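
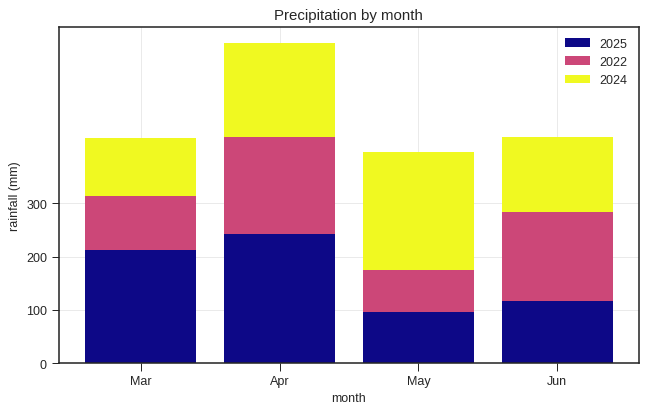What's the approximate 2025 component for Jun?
≈ 100

2025 top ≈ 100, bottom ≈ 0; segment ≈ 100.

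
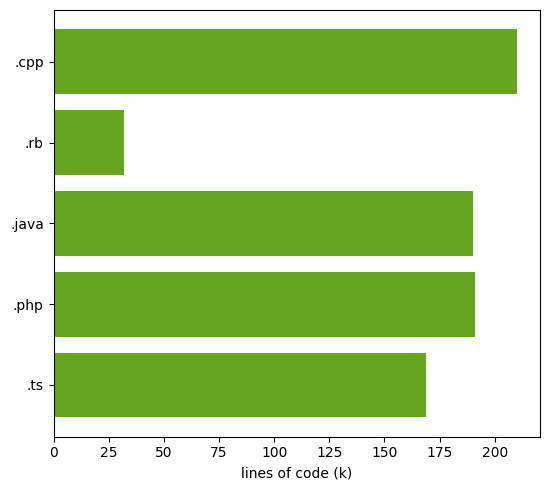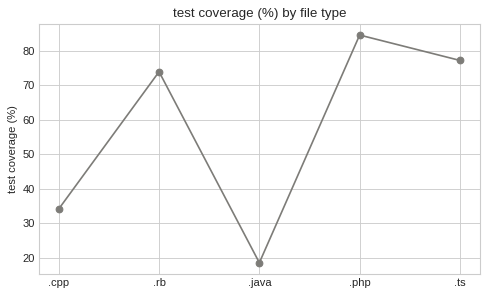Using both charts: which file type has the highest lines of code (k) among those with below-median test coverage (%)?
.cpp

Chart 2 median test coverage (%) ≈ 70; below-median file types: .cpp, .java. Among those, .cpp has the highest lines of code (k) (≈ 200).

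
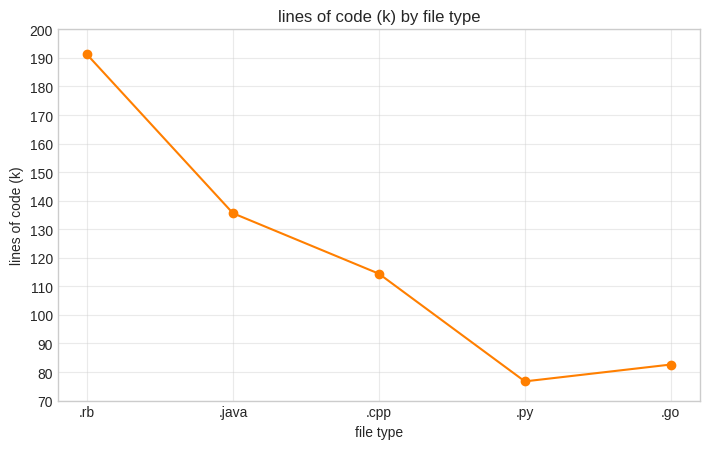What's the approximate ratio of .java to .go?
≈ 1.75×

.java ≈ 140, .go ≈ 80; 140/80 ≈ 1.75.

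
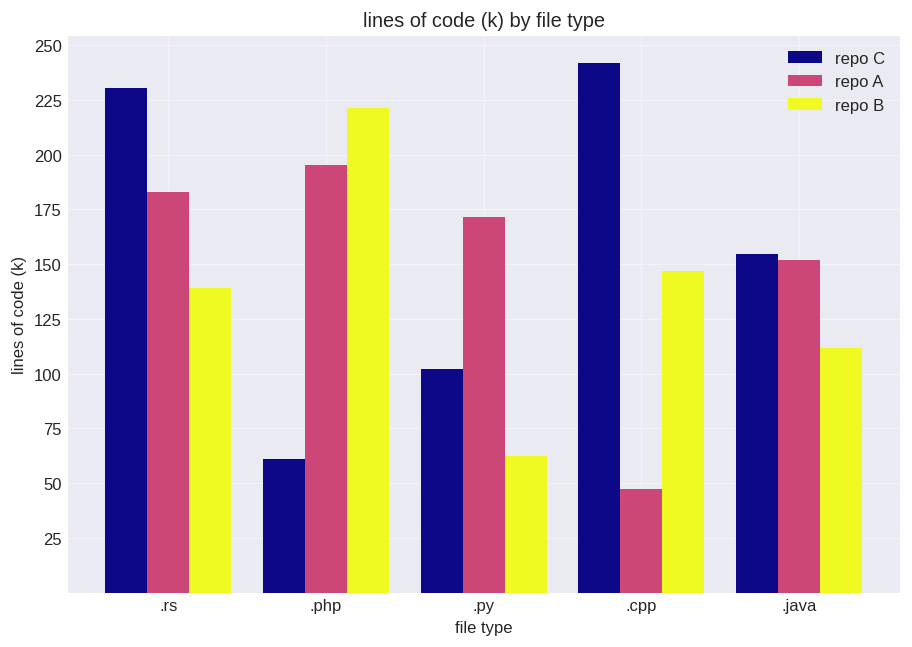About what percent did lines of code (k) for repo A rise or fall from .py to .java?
≈ -14.3%

.py ≈ 175, .java ≈ 150; (150 − 175) / 175 ≈ -14.3%.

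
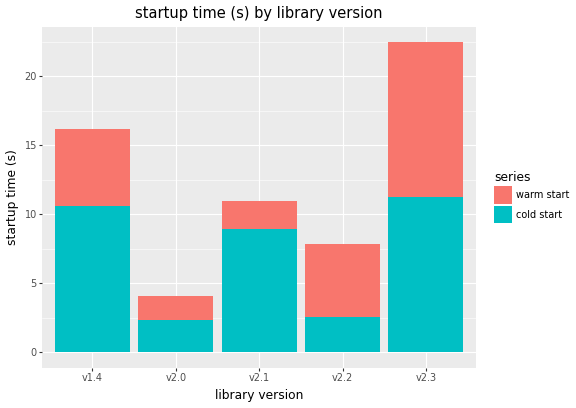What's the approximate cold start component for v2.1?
cold start top ≈ 8, bottom ≈ 0; segment ≈ 8.

≈ 8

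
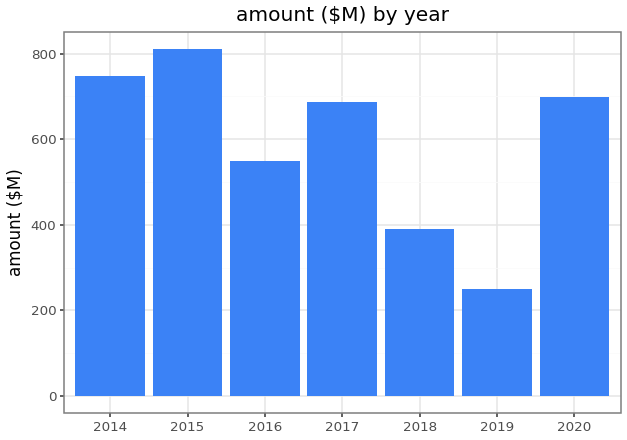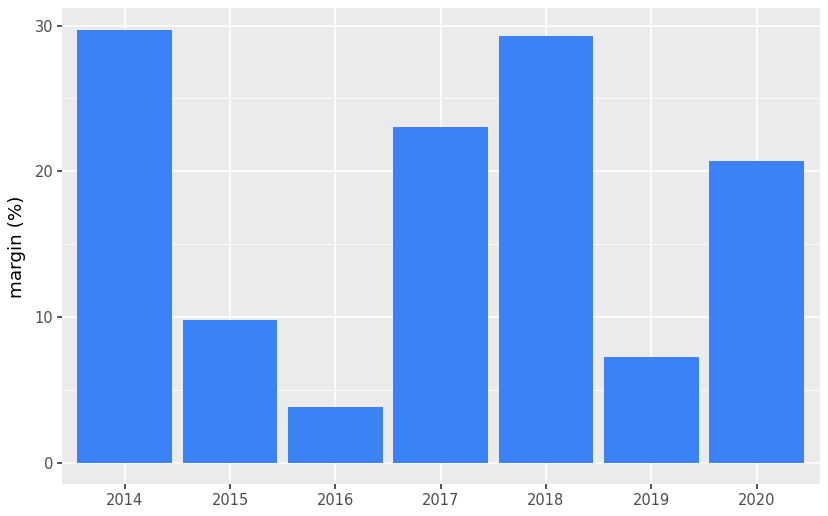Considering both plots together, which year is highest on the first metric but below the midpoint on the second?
Chart 2 median margin (%) ≈ 20; below-median years: 2015, 2016, 2019. Among those, 2015 has the highest amount ($M) (≈ 800).

2015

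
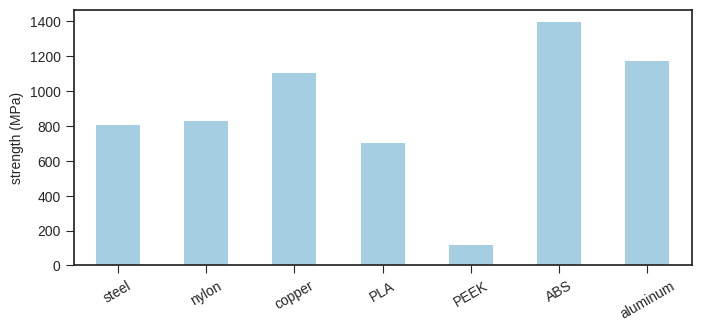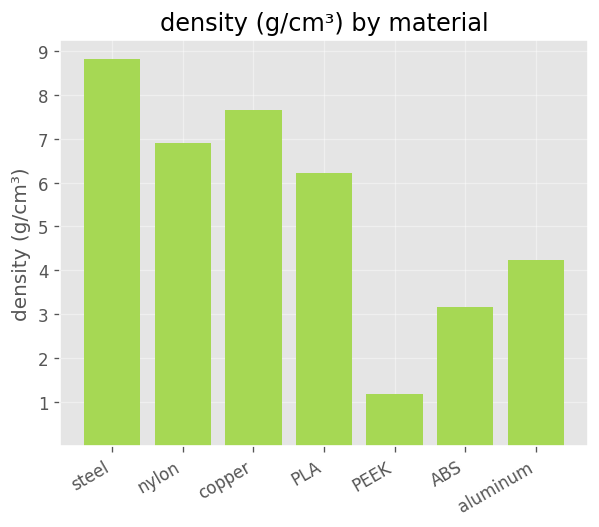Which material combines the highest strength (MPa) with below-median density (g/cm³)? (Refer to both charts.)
Chart 2 median density (g/cm³) ≈ 6; below-median materials: PEEK, ABS, aluminum. Among those, ABS has the highest strength (MPa) (≈ 1400).

ABS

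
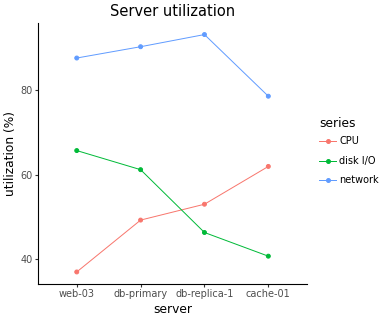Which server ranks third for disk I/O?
db-replica-1

Top 4 for disk I/O: web-03 ≈ 65, db-primary ≈ 60, db-replica-1 ≈ 45, cache-01 ≈ 40.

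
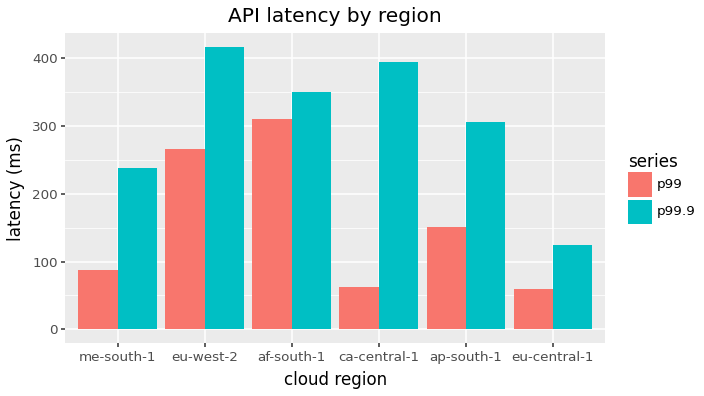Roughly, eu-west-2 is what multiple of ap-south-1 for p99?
eu-west-2 ≈ 250, ap-south-1 ≈ 150; 250/150 ≈ 1.67.

≈ 1.67×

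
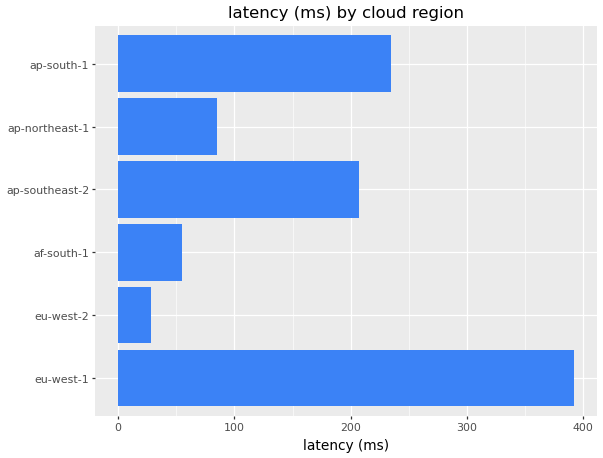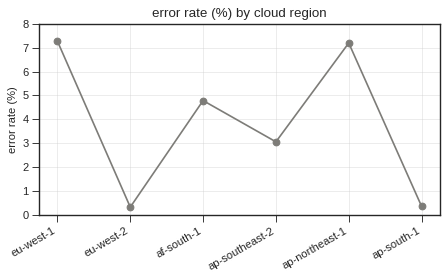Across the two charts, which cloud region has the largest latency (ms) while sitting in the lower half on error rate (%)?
ap-south-1

Chart 2 median error rate (%) ≈ 4; below-median cloud regions: eu-west-2, ap-southeast-2, ap-south-1. Among those, ap-south-1 has the highest latency (ms) (≈ 250).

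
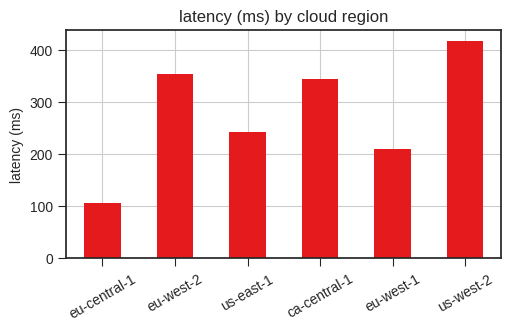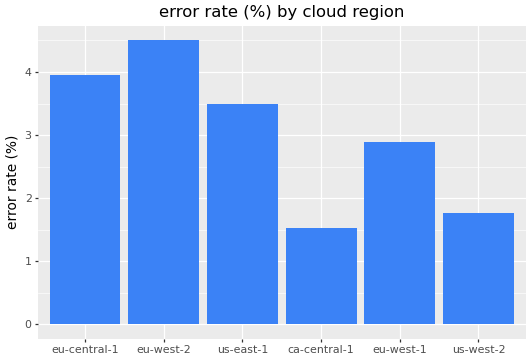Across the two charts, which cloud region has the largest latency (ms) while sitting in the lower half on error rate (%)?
Chart 2 median error rate (%) ≈ 3; below-median cloud regions: ca-central-1, eu-west-1, us-west-2. Among those, us-west-2 has the highest latency (ms) (≈ 400).

us-west-2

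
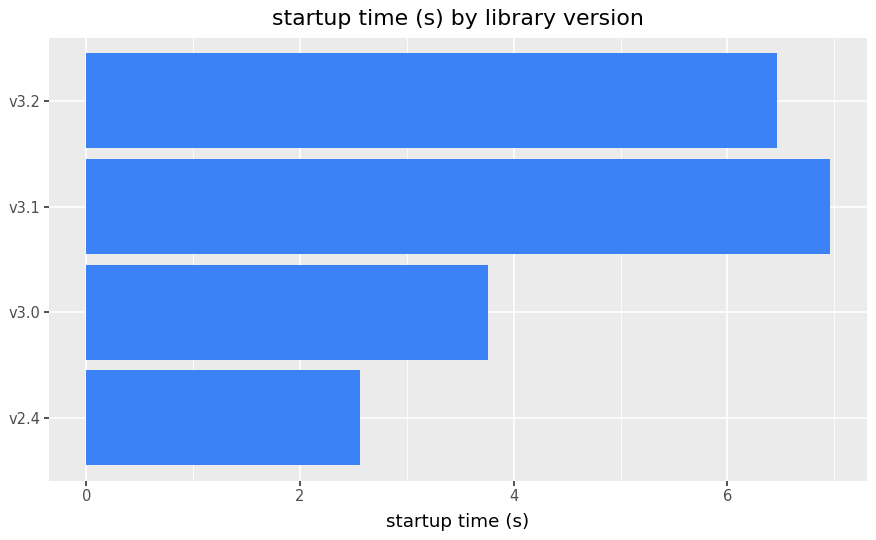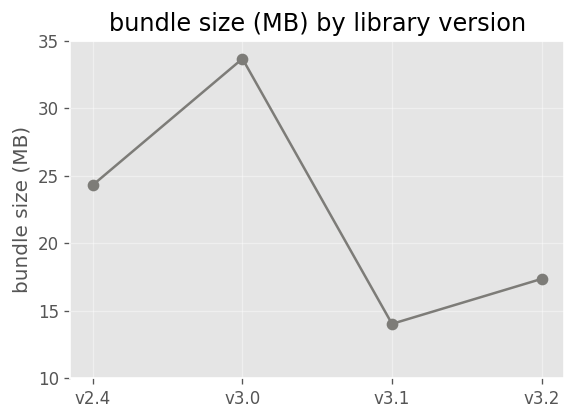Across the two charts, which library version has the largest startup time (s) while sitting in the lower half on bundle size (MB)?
Chart 2 median bundle size (MB) ≈ 20; below-median library versions: v3.1, v3.2. Among those, v3.1 has the highest startup time (s) (≈ 7).

v3.1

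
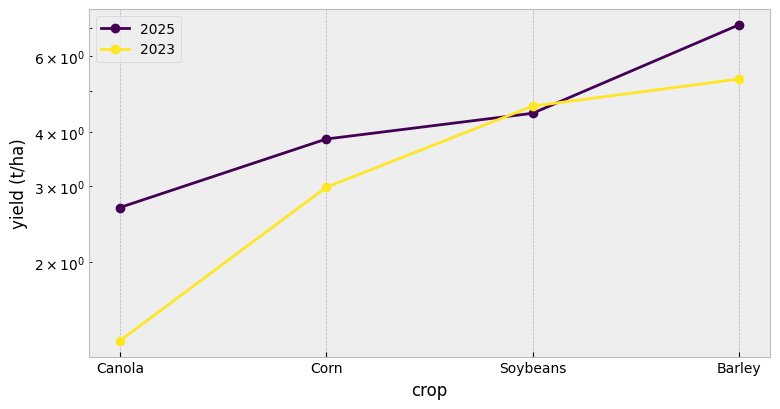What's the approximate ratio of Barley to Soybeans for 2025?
Barley ≈ 7.0, Soybeans ≈ 4.5; 7.0/4.5 ≈ 1.56.

≈ 1.56×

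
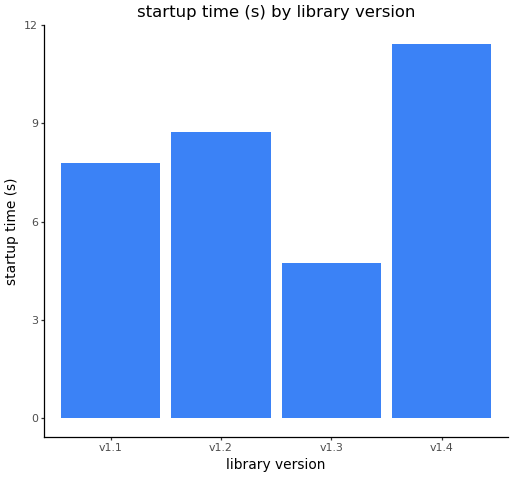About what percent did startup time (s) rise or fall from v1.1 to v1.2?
v1.1 ≈ 8, v1.2 ≈ 9; (9 − 8) / 8 ≈ +12.5%.

≈ +12.5%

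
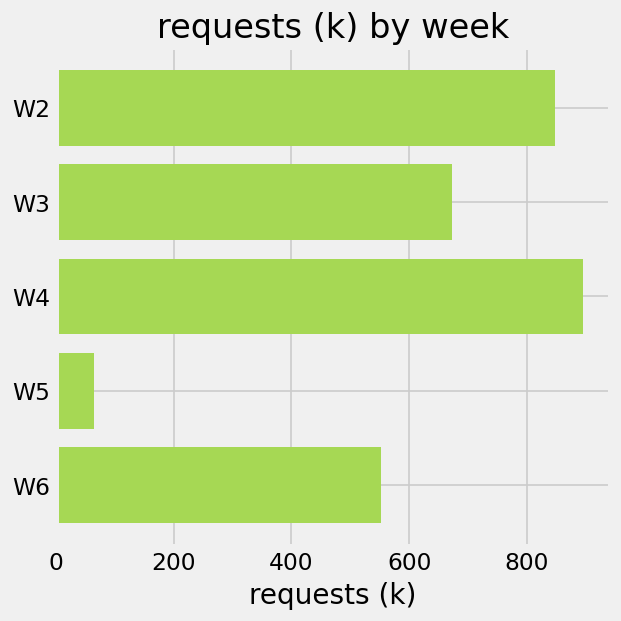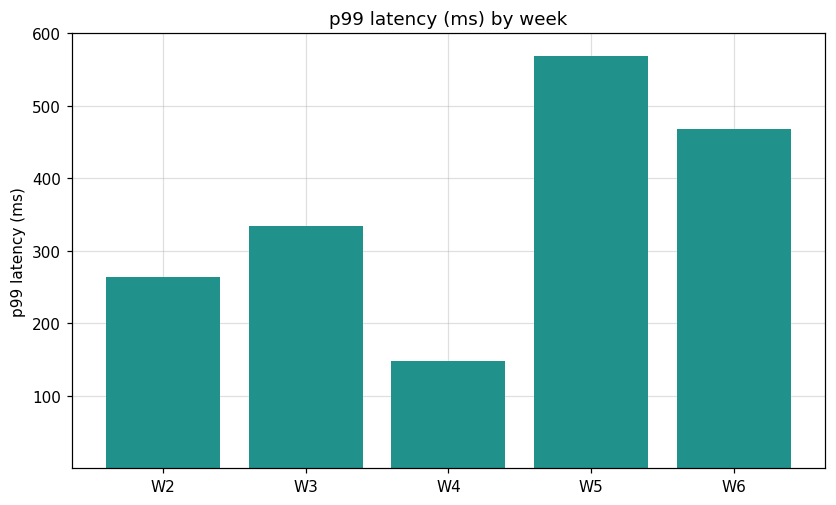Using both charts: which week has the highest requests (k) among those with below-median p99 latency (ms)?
W4

Chart 2 median p99 latency (ms) ≈ 300; below-median weeks: W2, W4. Among those, W4 has the highest requests (k) (≈ 900).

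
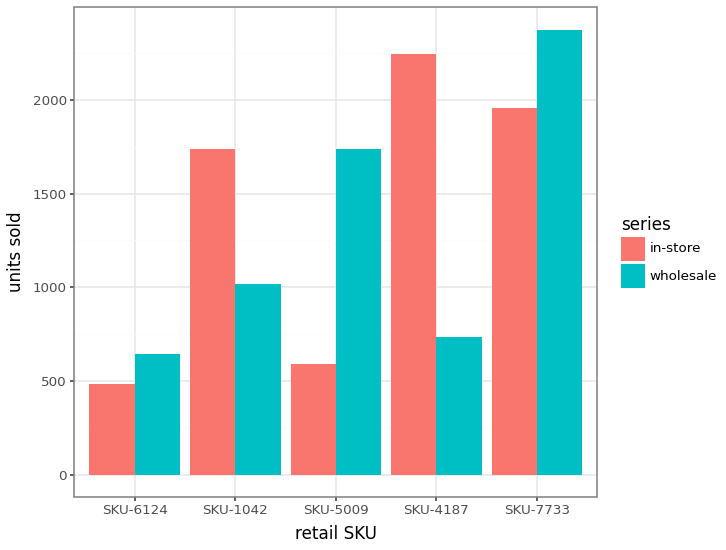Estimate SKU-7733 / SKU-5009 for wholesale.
SKU-7733 ≈ 2400, SKU-5009 ≈ 1800; 2400/1800 ≈ 1.33.

≈ 1.33×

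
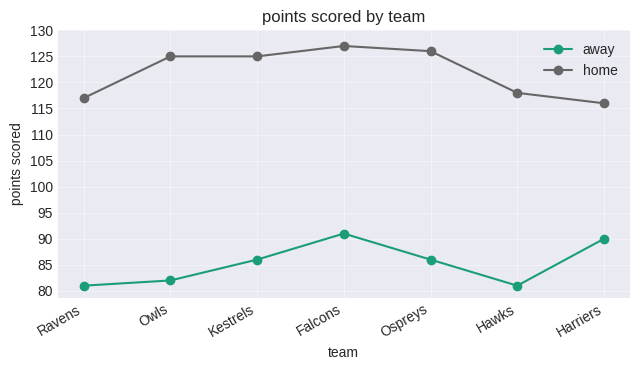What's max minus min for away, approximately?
≈ 10

Max Falcons ≈ 90, min Ravens ≈ 80; range ≈ 10.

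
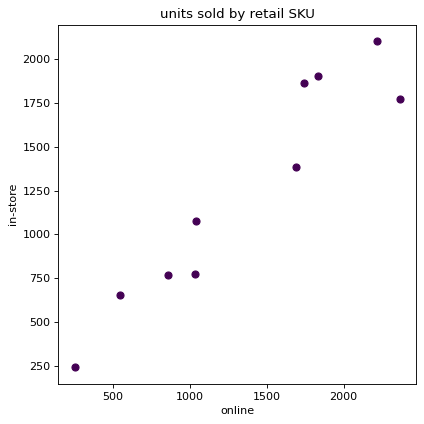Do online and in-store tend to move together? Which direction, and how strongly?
positive, strong

Points are positively correlated; strong (|r| ≈ 0.9).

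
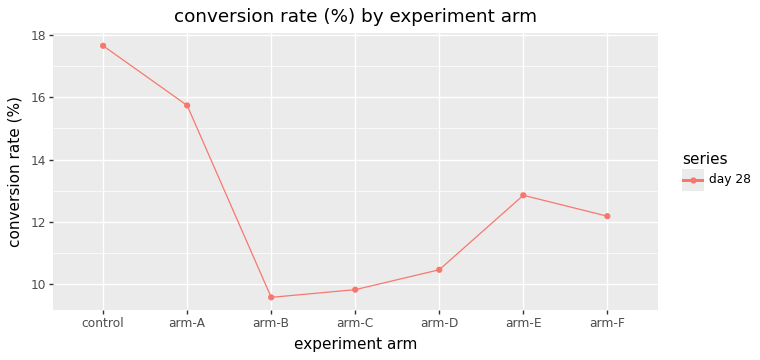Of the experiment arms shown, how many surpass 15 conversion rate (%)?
2

Above 15: control, arm-A.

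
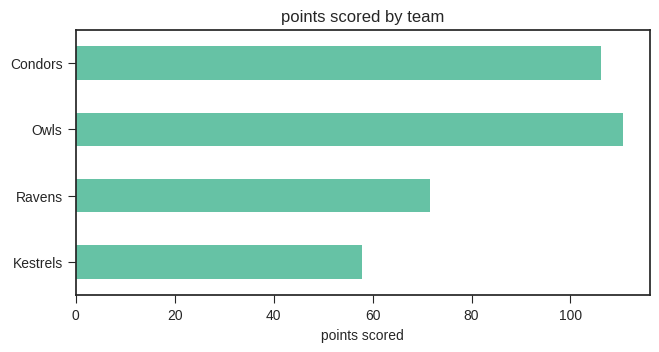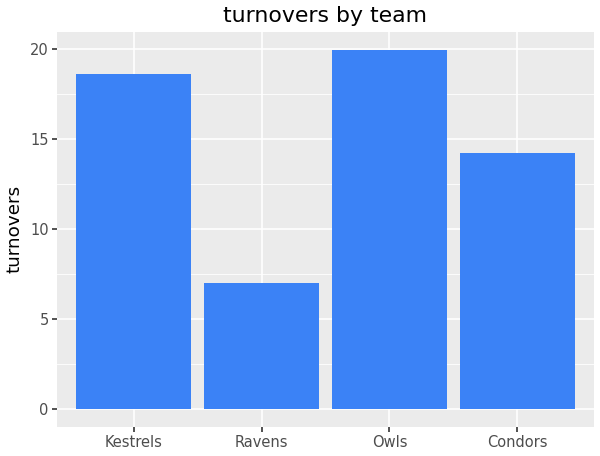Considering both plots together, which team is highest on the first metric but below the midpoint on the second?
Chart 2 median turnovers ≈ 16; below-median teams: Ravens, Condors. Among those, Condors has the highest points scored (≈ 100).

Condors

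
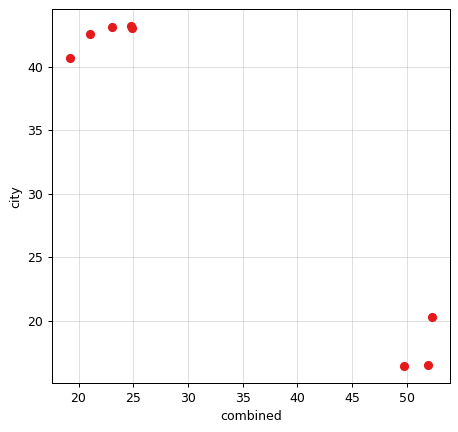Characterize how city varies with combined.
negative, strong

Points are negatively correlated; strong (|r| ≈ 1.0).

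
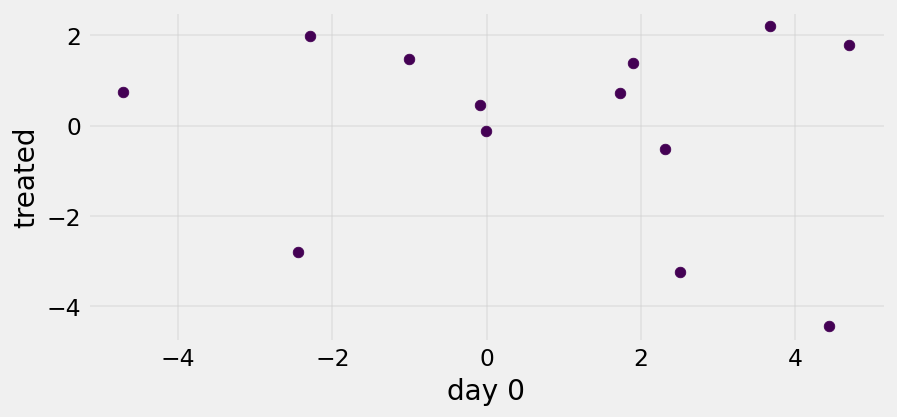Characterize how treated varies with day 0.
Points are roughly uncorrelated; weak (|r| ≈ 0.2).

no clear correlation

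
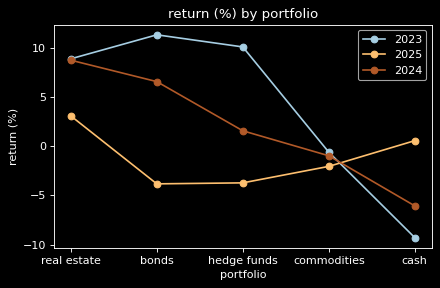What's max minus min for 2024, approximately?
Max real estate ≈ 8, min cash ≈ -6; range ≈ 14.

≈ 14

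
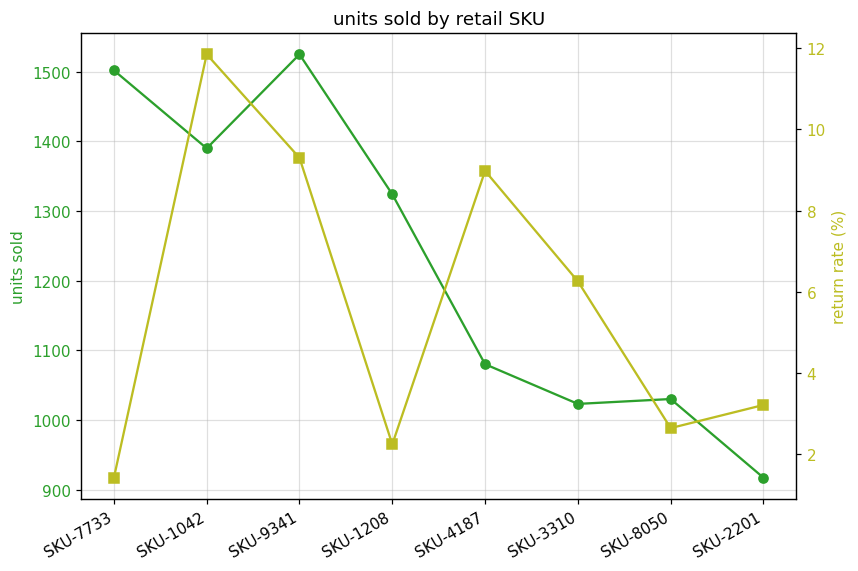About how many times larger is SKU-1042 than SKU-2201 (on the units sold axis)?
≈ 1.56×

SKU-1042 ≈ 1400, SKU-2201 ≈ 900; 1400/900 ≈ 1.56.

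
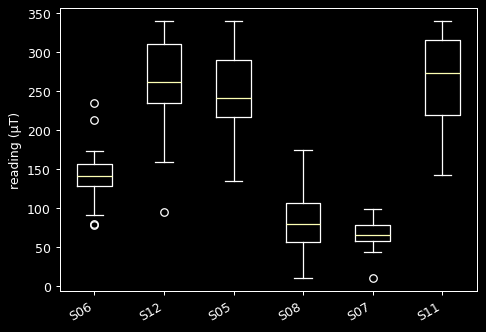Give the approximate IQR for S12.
Q3 ≈ 320, Q1 ≈ 240; IQR ≈ 80.

≈ 80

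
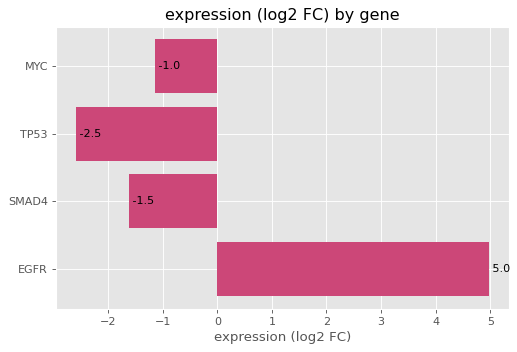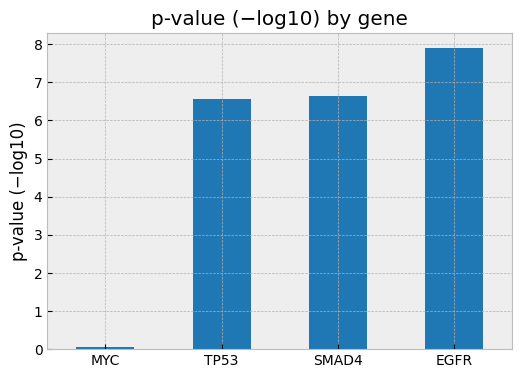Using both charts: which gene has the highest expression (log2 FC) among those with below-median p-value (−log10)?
Chart 2 median p-value (−log10) ≈ 7; below-median genes: MYC, TP53. Among those, MYC has the highest expression (log2 FC) (≈ -1).

MYC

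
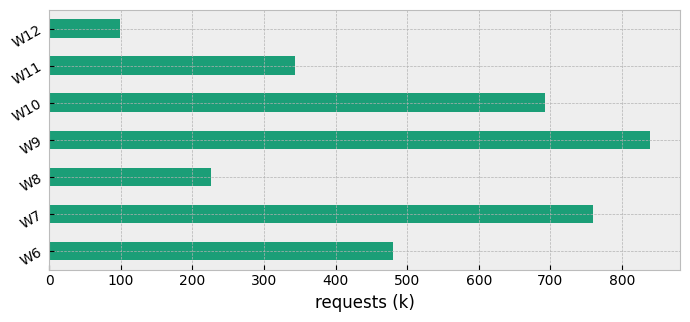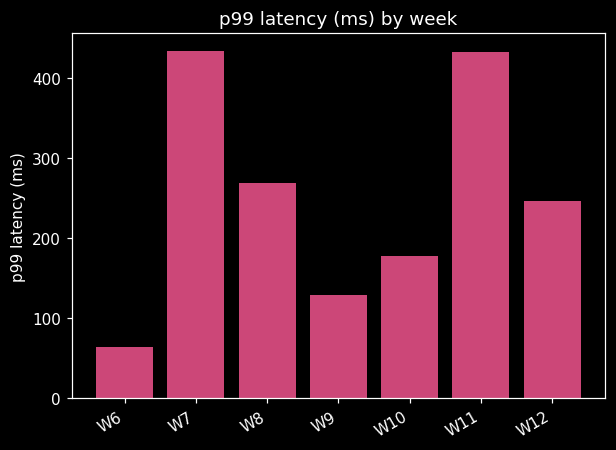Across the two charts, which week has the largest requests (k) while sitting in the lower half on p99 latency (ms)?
W9

Chart 2 median p99 latency (ms) ≈ 250; below-median weeks: W6, W9, W10. Among those, W9 has the highest requests (k) (≈ 800).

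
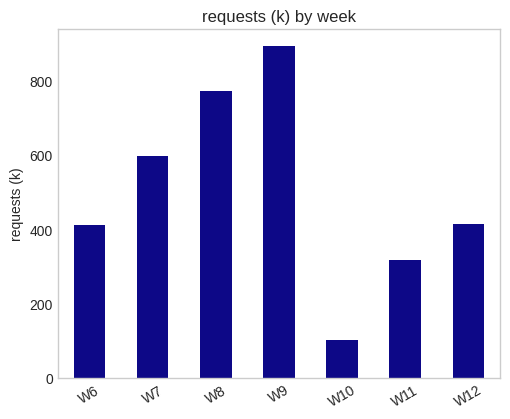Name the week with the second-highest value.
W8

Top 3: W9 ≈ 900, W8 ≈ 800, W7 ≈ 600.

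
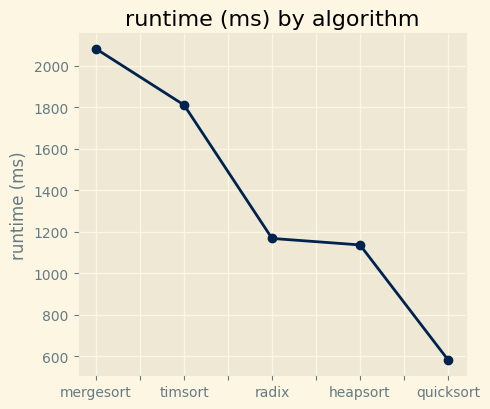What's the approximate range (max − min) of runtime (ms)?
Max mergesort ≈ 2000, min quicksort ≈ 600; range ≈ 1400.

≈ 1400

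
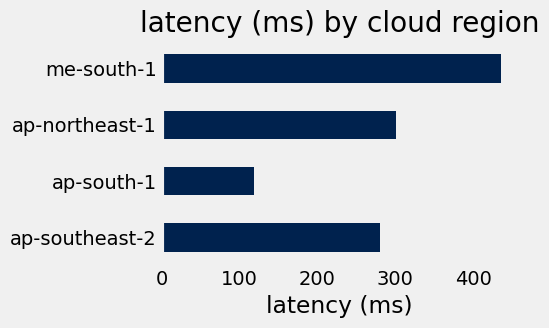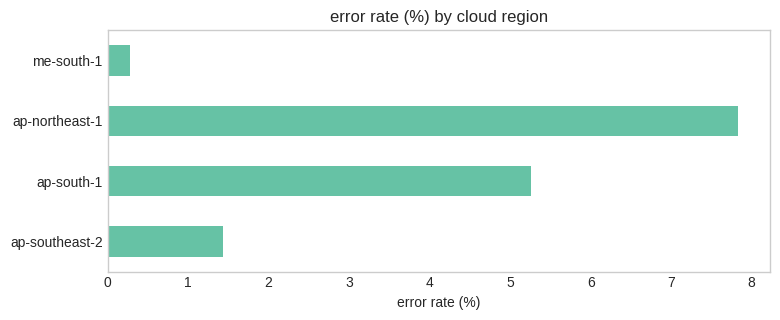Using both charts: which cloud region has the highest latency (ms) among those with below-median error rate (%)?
me-south-1

Chart 2 median error rate (%) ≈ 3; below-median cloud regions: ap-southeast-2, me-south-1. Among those, me-south-1 has the highest latency (ms) (≈ 450).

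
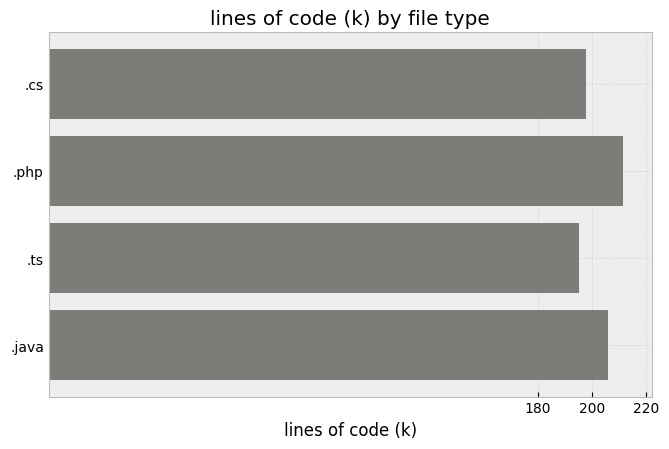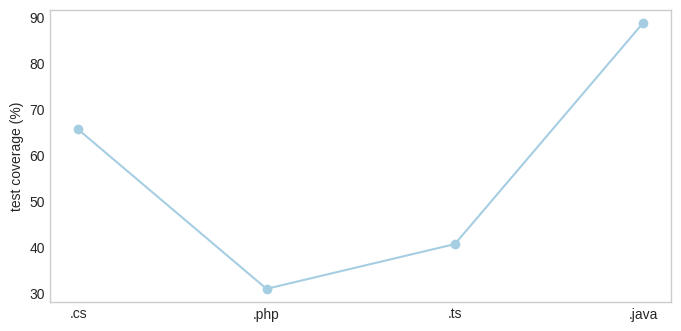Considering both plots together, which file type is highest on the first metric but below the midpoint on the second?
.php

Chart 2 median test coverage (%) ≈ 50; below-median file types: .php, .ts. Among those, .php has the highest lines of code (k) (≈ 220).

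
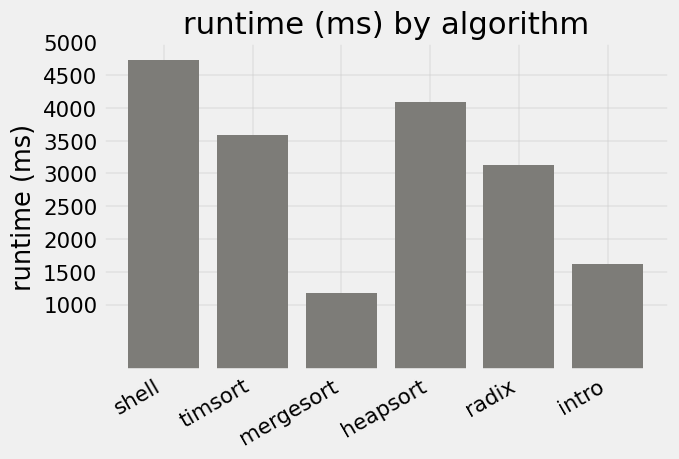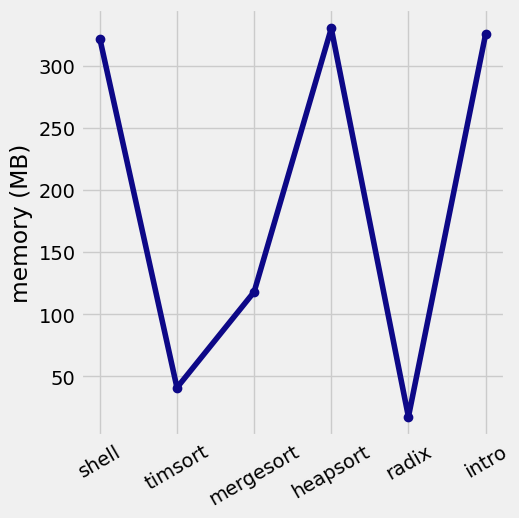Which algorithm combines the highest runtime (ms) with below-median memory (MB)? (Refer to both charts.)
timsort

Chart 2 median memory (MB) ≈ 200; below-median algorithms: timsort, mergesort, radix. Among those, timsort has the highest runtime (ms) (≈ 3500).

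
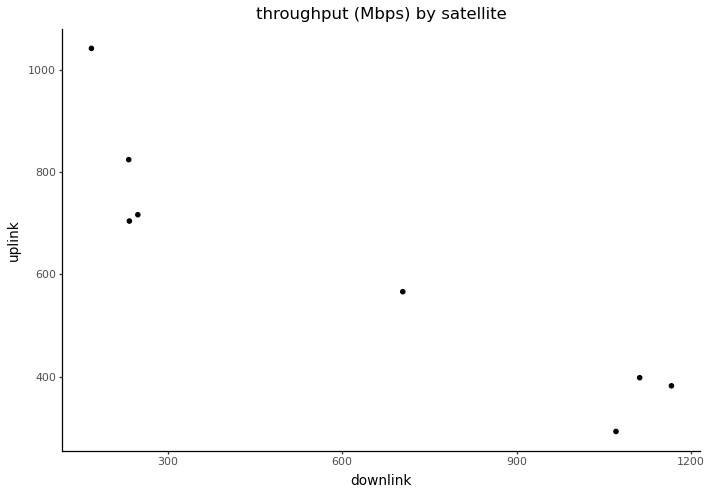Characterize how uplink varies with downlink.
negative, strong

Points are negatively correlated; strong (|r| ≈ 0.9).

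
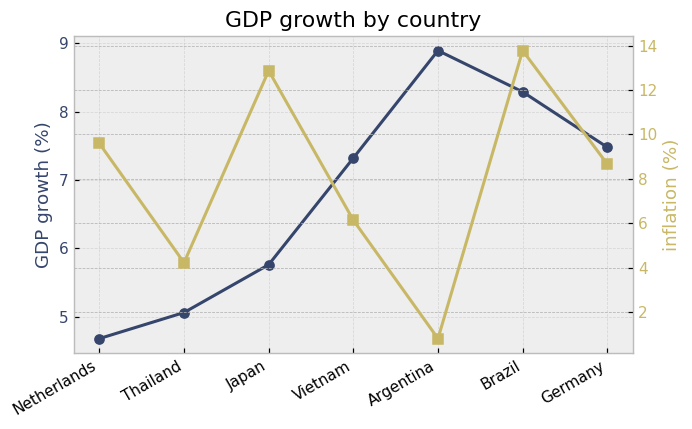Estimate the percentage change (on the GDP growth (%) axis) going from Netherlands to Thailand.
Netherlands ≈ 4.5, Thailand ≈ 5.0; (5.0 − 4.5) / 4.5 ≈ +11.1%.

≈ +11.1%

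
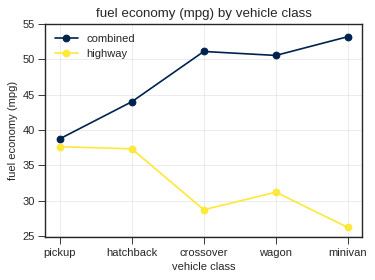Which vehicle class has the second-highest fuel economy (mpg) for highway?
hatchback

Top 3 for highway: pickup ≈ 40, hatchback ≈ 35, wagon ≈ 30.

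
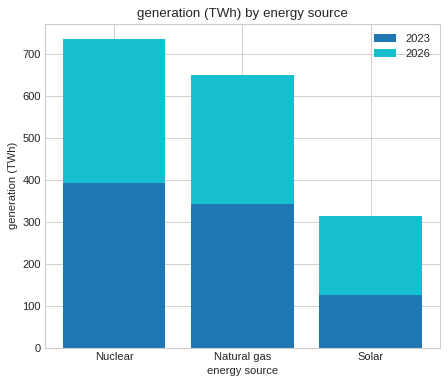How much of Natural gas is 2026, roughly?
≈ 300

2026 top ≈ 600, bottom ≈ 300; segment ≈ 300.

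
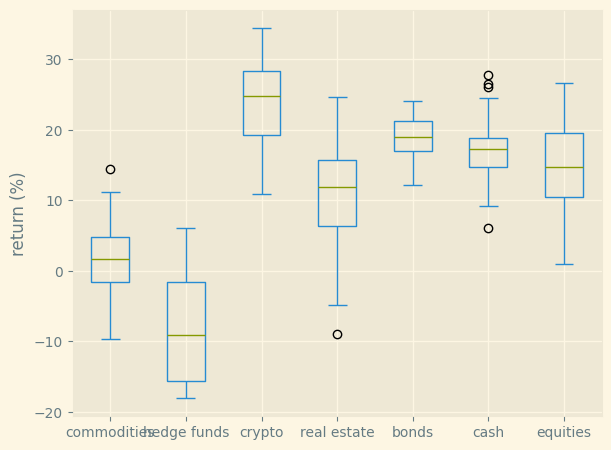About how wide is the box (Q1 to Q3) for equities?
≈ 10

Q3 ≈ 20, Q1 ≈ 10; IQR ≈ 10.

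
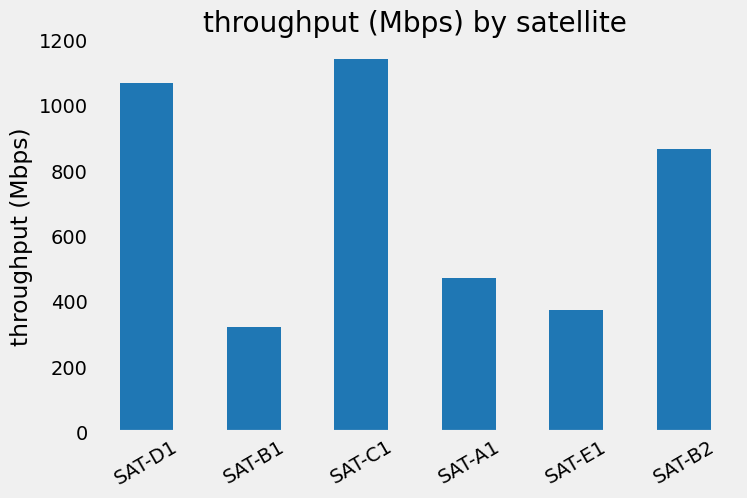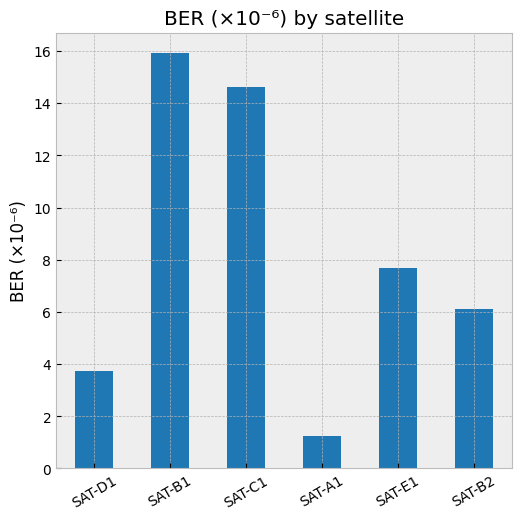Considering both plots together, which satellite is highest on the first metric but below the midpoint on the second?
Chart 2 median BER (×10⁻⁶) ≈ 6; below-median satellites: SAT-D1, SAT-A1, SAT-B2. Among those, SAT-D1 has the highest throughput (Mbps) (≈ 1000).

SAT-D1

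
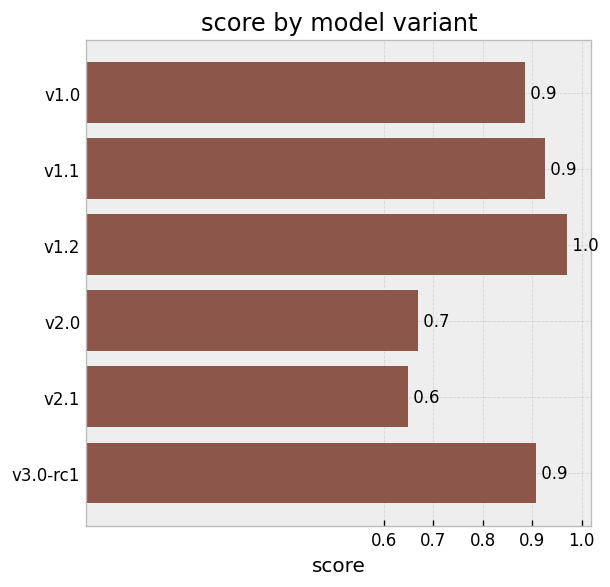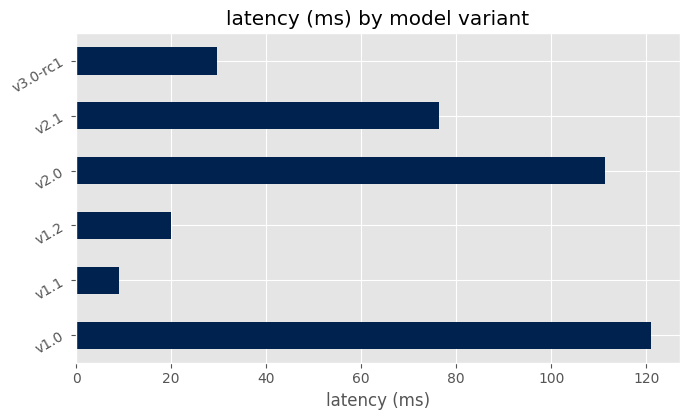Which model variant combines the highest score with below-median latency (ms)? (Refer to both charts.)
v1.2

Chart 2 median latency (ms) ≈ 60; below-median model variants: v1.1, v1.2, v3.0-rc1. Among those, v1.2 has the highest score (≈ 1).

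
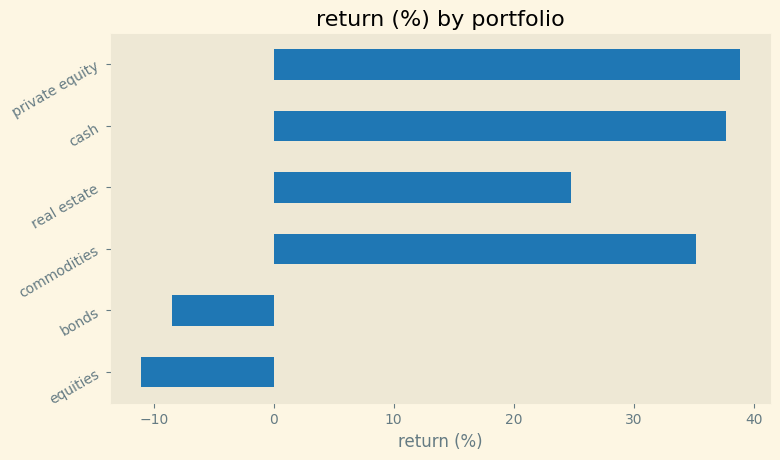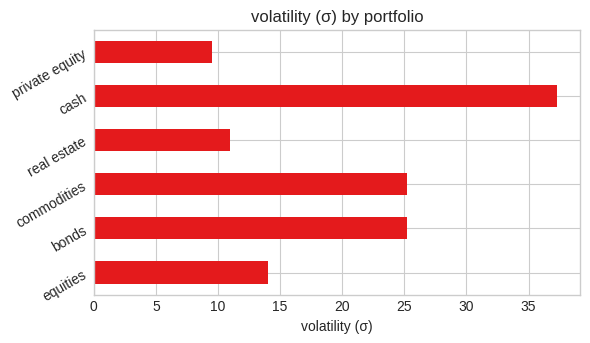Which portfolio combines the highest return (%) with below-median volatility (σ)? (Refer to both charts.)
private equity

Chart 2 median volatility (σ) ≈ 20; below-median portfolios: equities, real estate, private equity. Among those, private equity has the highest return (%) (≈ 40).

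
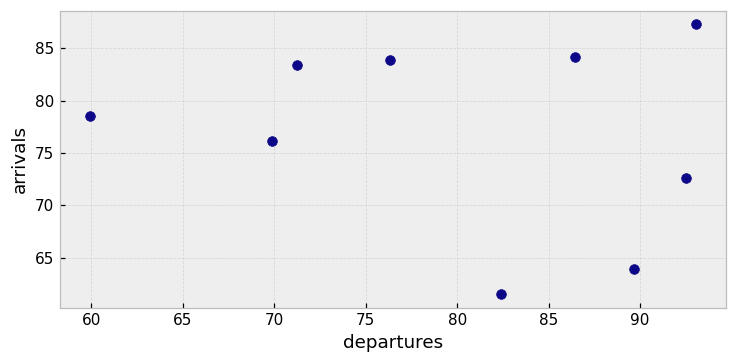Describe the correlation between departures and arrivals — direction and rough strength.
Points are roughly uncorrelated; weak (|r| ≈ 0.2).

no clear correlation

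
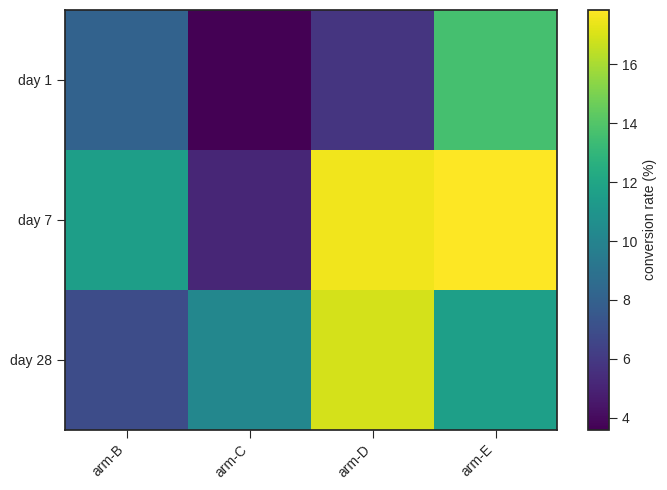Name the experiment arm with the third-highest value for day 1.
arm-D

Top 4 for day 1: arm-E ≈ 14, arm-B ≈ 8, arm-D ≈ 6, arm-C ≈ 4.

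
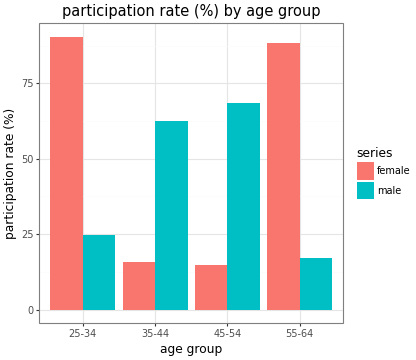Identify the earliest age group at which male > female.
35-44

25-34: male ≈ 20 vs female ≈ 90 (not yet); 35-44: male ≈ 60 vs female ≈ 20 (first crossover).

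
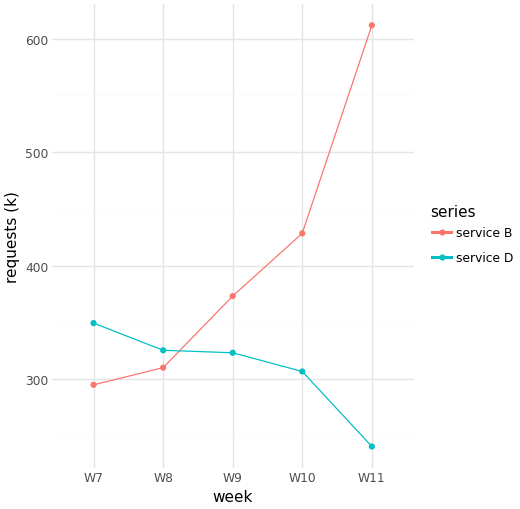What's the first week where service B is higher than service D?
W8: service B ≈ 300 vs service D ≈ 350 (not yet); W9: service B ≈ 350 vs service D ≈ 300 (first crossover).

W9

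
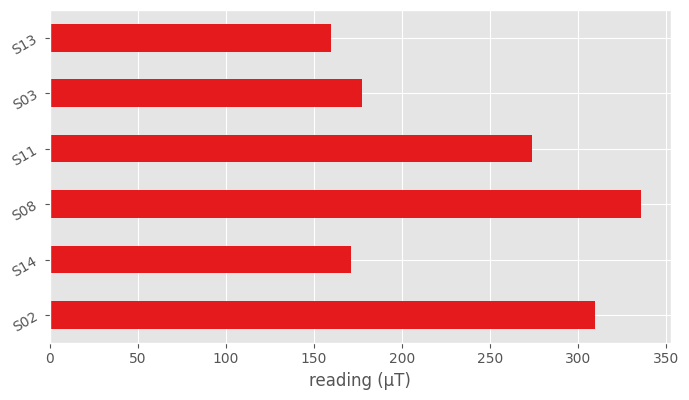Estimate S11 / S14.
≈ 1.67×

S11 ≈ 250, S14 ≈ 150; 250/150 ≈ 1.67.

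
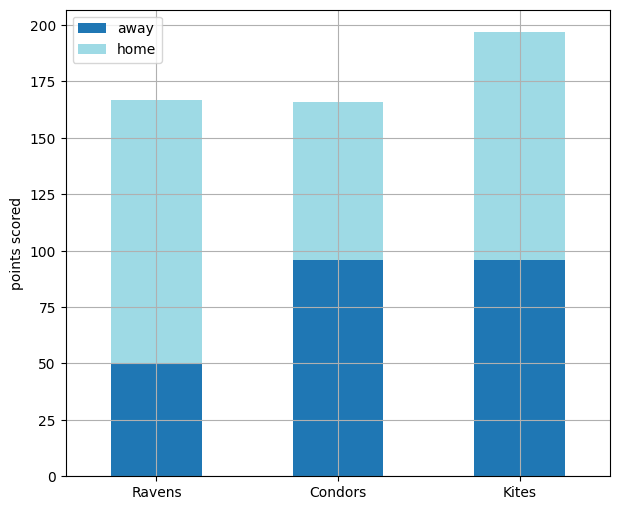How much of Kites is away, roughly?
away top ≈ 100, bottom ≈ 0; segment ≈ 100.

≈ 100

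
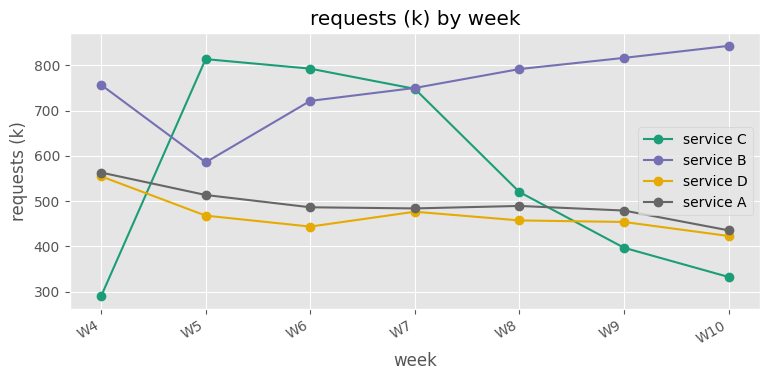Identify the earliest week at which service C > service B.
W5

W4: service C ≈ 300 vs service B ≈ 750 (not yet); W5: service C ≈ 800 vs service B ≈ 600 (first crossover).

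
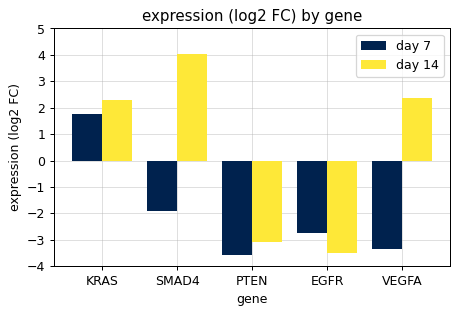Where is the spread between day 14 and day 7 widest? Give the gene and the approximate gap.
SMAD4: day 14 ≈ 4, day 7 ≈ -2 → gap ≈ 6. Next-largest (VEGFA) is only ≈ 5.

SMAD4, ≈ 6 log2 FC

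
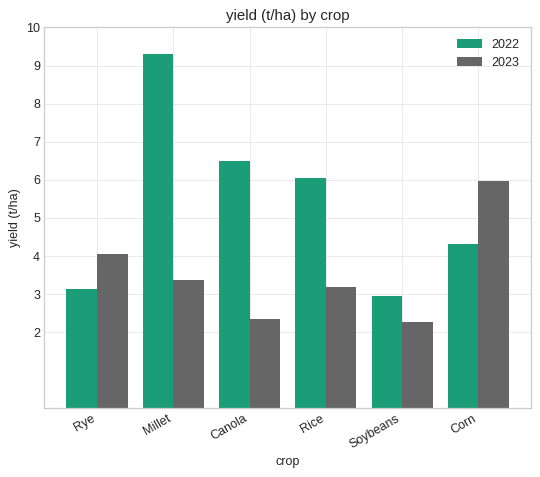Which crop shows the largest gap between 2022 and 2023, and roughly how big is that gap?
Millet: 2022 ≈ 9, 2023 ≈ 3 → gap ≈ 6. Next-largest (Canola) is only ≈ 4.

Millet, ≈ 6 t/ha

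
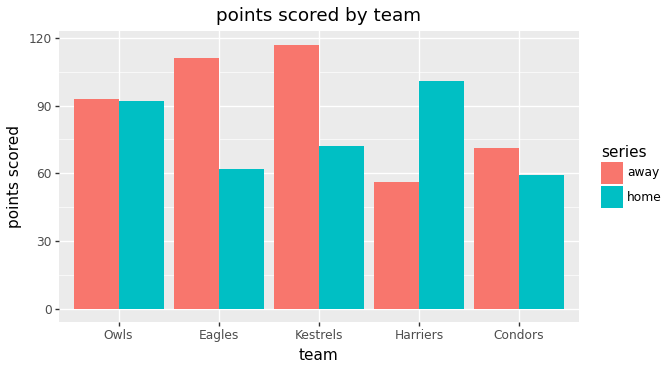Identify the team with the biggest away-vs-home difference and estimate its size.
Eagles: away ≈ 110, home ≈ 60 → gap ≈ 50. Next-largest (Harriers) is only ≈ 40.

Eagles, ≈ 50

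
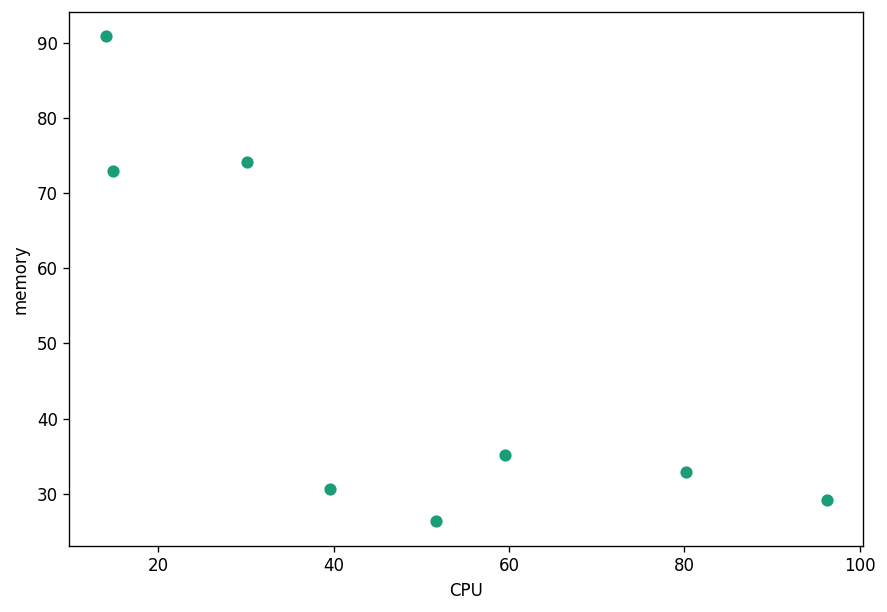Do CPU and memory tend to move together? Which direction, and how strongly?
negative, strong

Points are negatively correlated; strong (|r| ≈ 0.8).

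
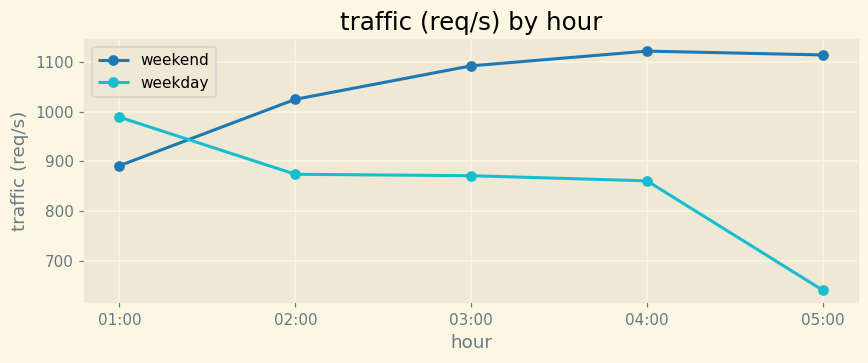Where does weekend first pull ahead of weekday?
02:00

01:00: weekend ≈ 900 vs weekday ≈ 1000 (not yet); 02:00: weekend ≈ 1000 vs weekday ≈ 850 (first crossover).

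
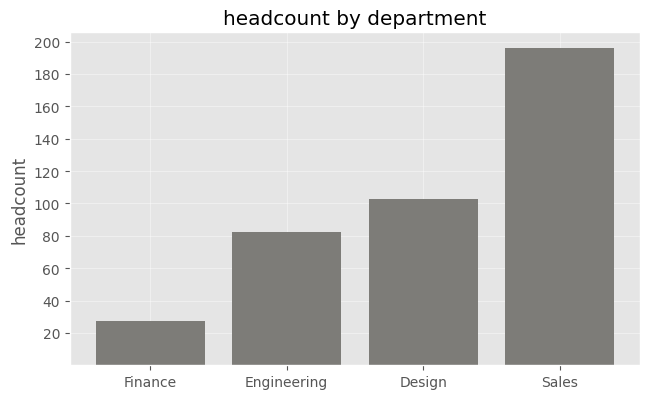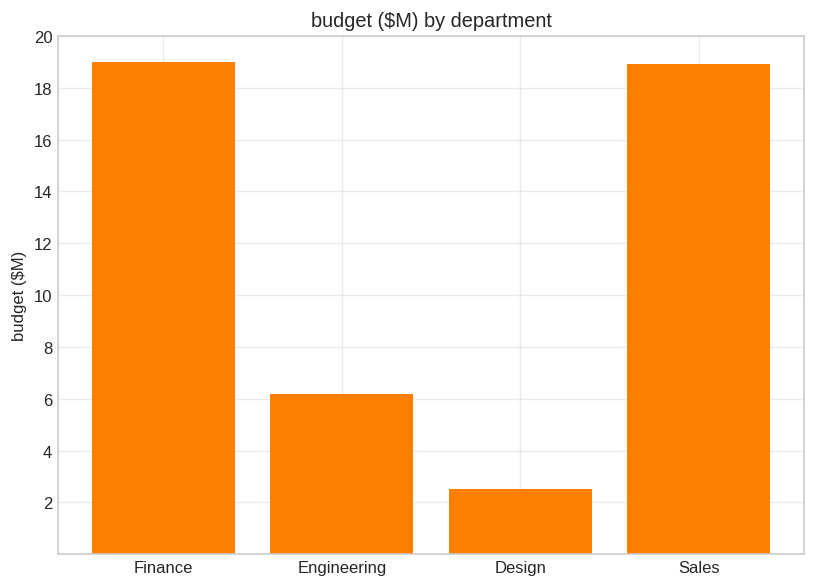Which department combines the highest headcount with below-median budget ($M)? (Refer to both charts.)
Design

Chart 2 median budget ($M) ≈ 12; below-median departments: Engineering, Design. Among those, Design has the highest headcount (≈ 100).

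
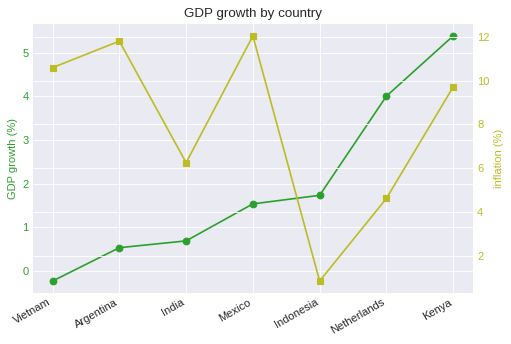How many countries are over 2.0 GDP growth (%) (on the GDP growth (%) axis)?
2

Above 2.0: Netherlands, Kenya.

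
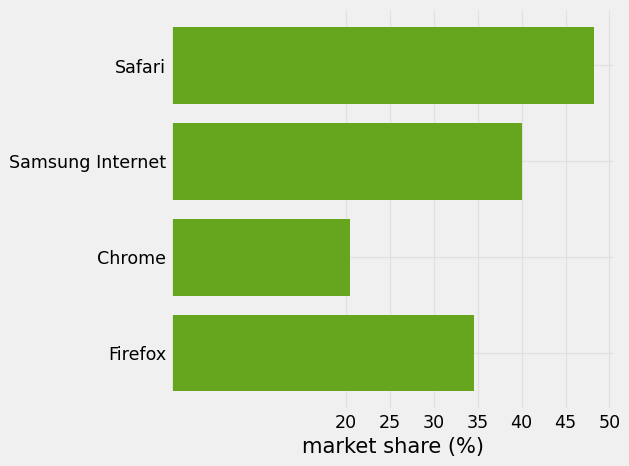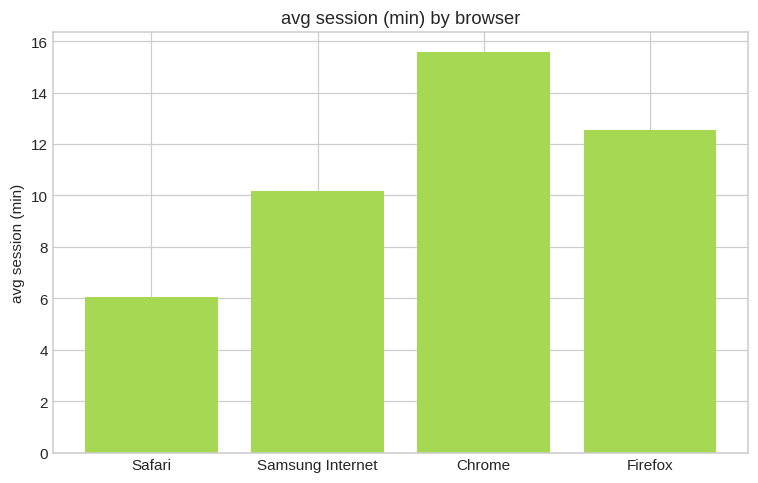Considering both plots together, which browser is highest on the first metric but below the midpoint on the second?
Chart 2 median avg session (min) ≈ 12; below-median browsers: Safari, Samsung Internet. Among those, Safari has the highest market share (%) (≈ 50).

Safari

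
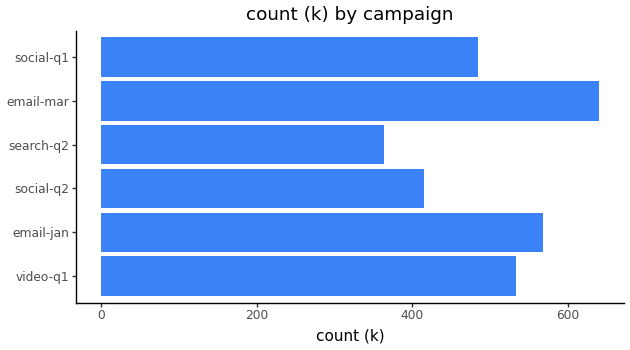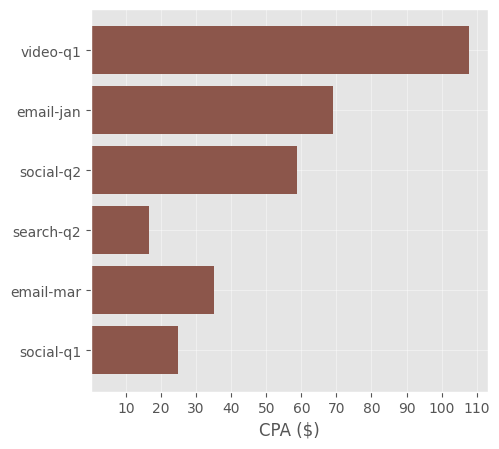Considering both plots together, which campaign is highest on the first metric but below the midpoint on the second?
Chart 2 median CPA ($) ≈ 50; below-median campaigns: search-q2, email-mar, social-q1. Among those, email-mar has the highest count (k) (≈ 600).

email-mar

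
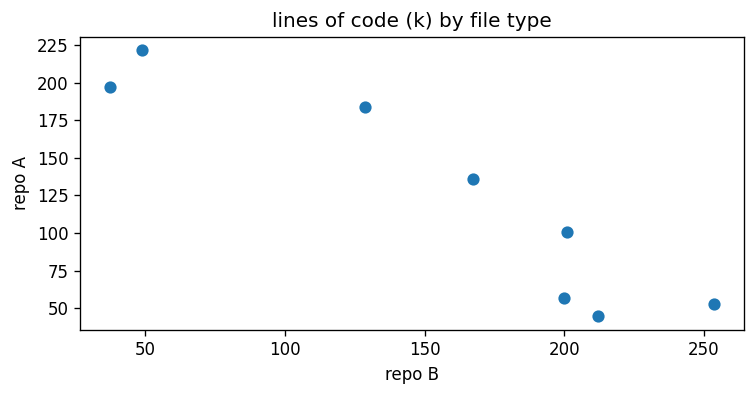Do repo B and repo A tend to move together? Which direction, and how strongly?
negative, strong

Points are negatively correlated; strong (|r| ≈ 0.9).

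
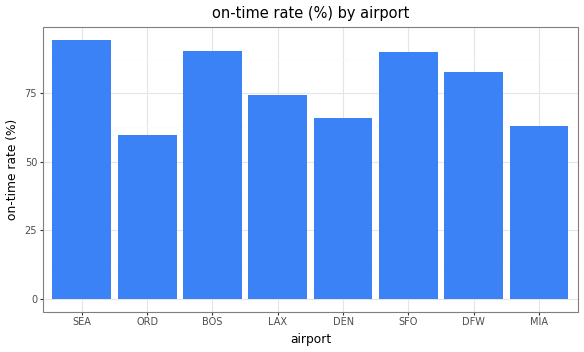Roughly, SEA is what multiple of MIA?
SEA ≈ 90, MIA ≈ 60; 90/60 ≈ 1.5.

≈ 1.5×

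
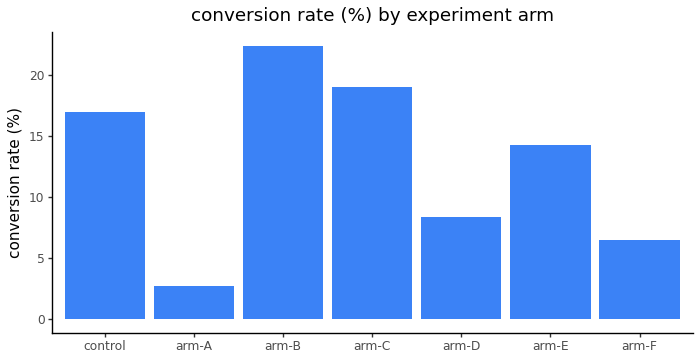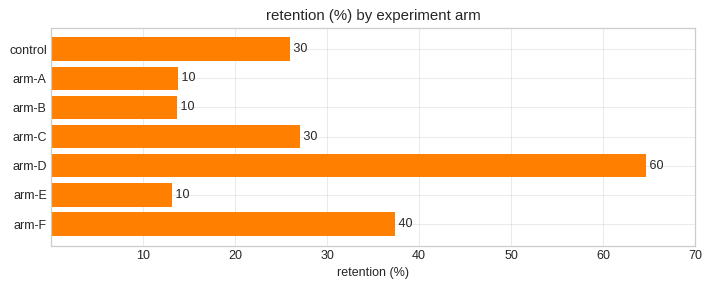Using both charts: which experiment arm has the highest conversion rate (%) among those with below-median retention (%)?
Chart 2 median retention (%) ≈ 30; below-median experiment arms: arm-A, arm-B, arm-E. Among those, arm-B has the highest conversion rate (%) (≈ 20).

arm-B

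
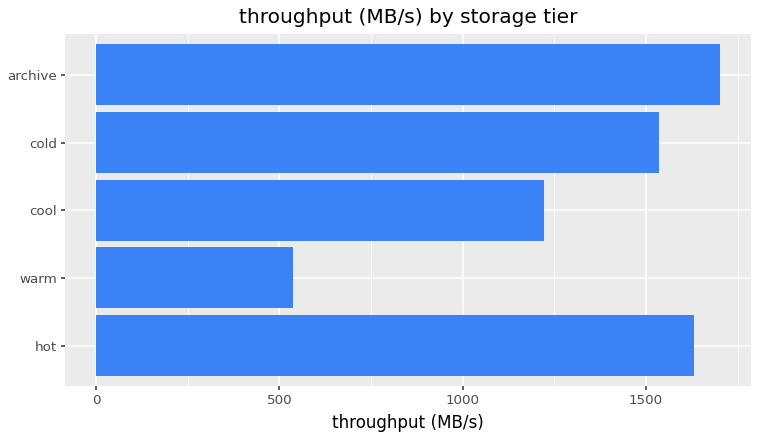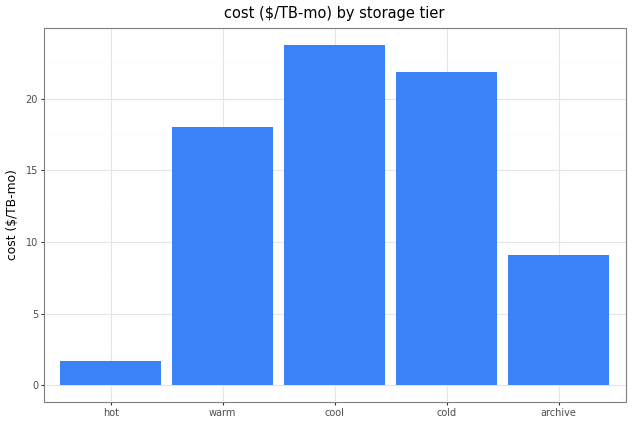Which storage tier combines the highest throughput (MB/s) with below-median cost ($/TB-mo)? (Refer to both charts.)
Chart 2 median cost ($/TB-mo) ≈ 20; below-median storage tiers: hot, archive. Among those, archive has the highest throughput (MB/s) (≈ 1800).

archive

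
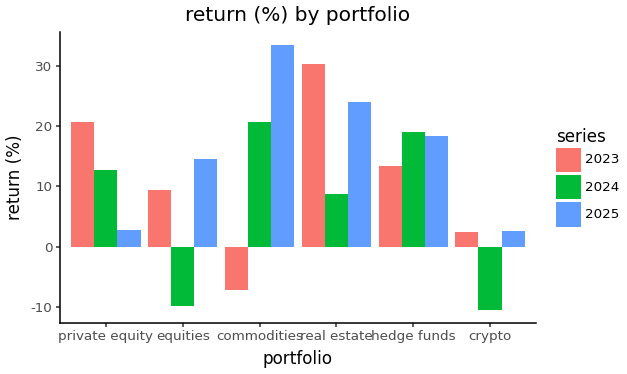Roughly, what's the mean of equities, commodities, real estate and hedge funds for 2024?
≈ 10

(-10 + 20 + 10 + 20) / 4 ≈ 10.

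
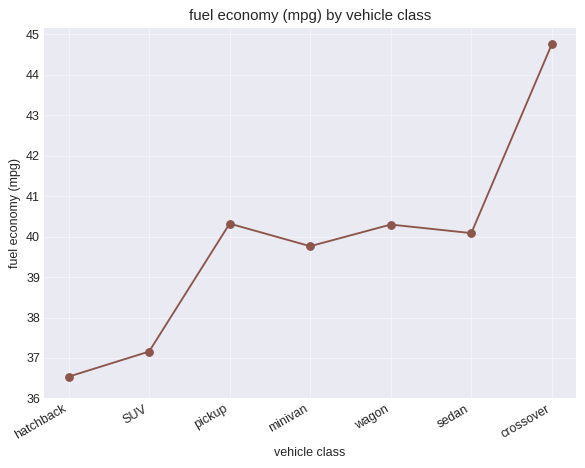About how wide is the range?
≈ 8

Max crossover ≈ 45, min hatchback ≈ 37; range ≈ 8.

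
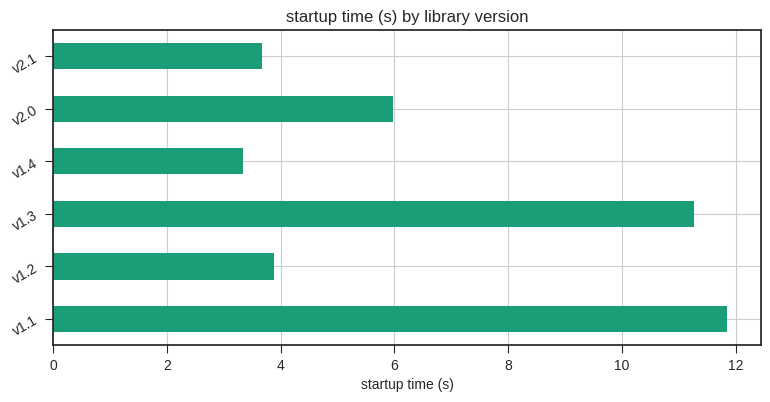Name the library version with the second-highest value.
v1.3

Top 3: v1.1 ≈ 12, v1.3 ≈ 11, v2.0 ≈ 6.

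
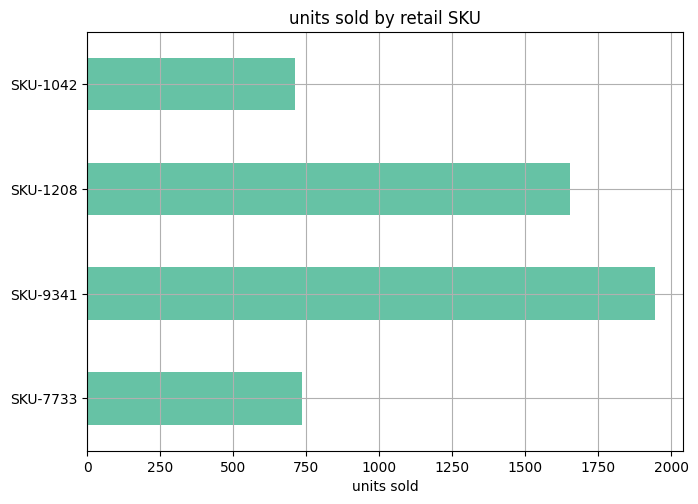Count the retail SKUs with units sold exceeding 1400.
Above 1400: SKU-9341, SKU-1208.

2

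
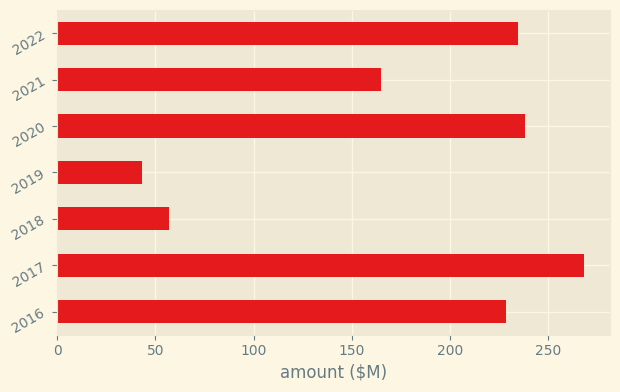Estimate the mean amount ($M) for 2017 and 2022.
≈ 250

(275 + 225) / 2 ≈ 250.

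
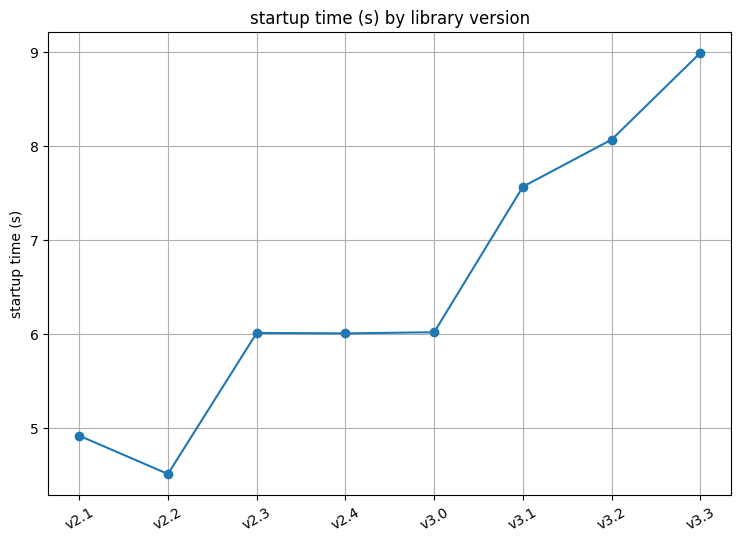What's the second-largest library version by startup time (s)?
Top 3: v3.3 ≈ 9.0, v3.2 ≈ 8.0, v3.1 ≈ 7.5.

v3.2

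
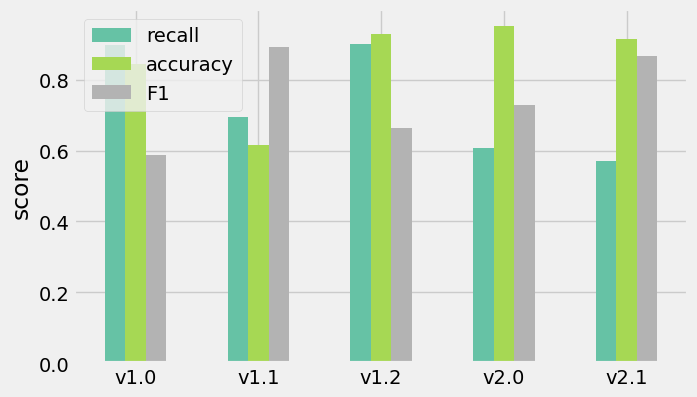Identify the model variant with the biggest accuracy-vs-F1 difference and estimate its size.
v1.1, ≈ 0.3

v1.1: accuracy ≈ 0.6, F1 ≈ 0.9 → gap ≈ 0.3. Next-largest (v1.2) is only ≈ 0.2.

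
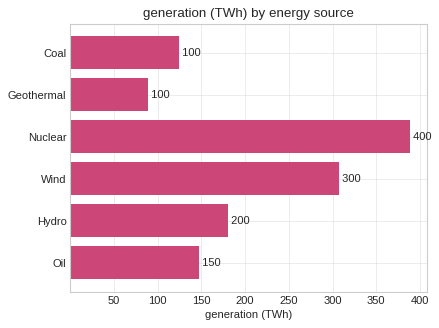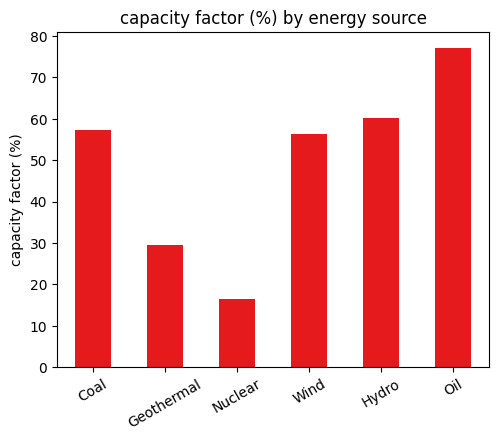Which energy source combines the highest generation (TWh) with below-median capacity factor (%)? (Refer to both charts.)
Nuclear

Chart 2 median capacity factor (%) ≈ 60; below-median energy sources: Geothermal, Nuclear, Wind. Among those, Nuclear has the highest generation (TWh) (≈ 400).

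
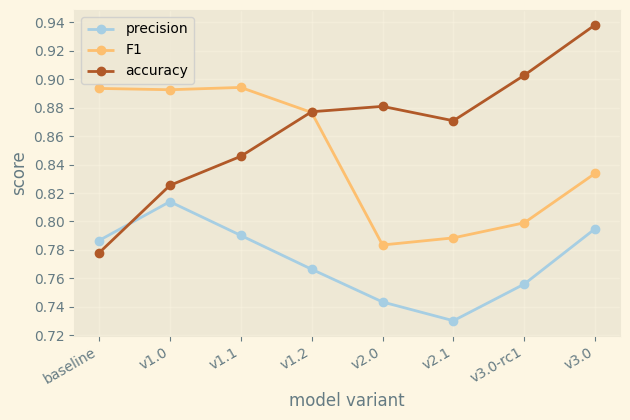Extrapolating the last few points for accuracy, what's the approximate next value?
≈ 0.97

Last three: 0.88, 0.90, 0.94 → slope ≈ 0.03/step → next ≈ 0.97.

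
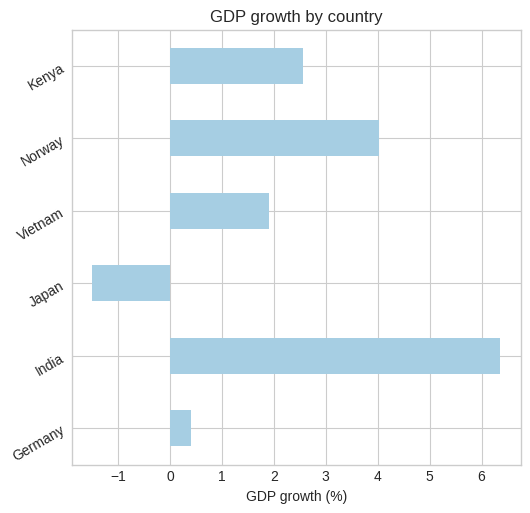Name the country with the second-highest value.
Top 3: India ≈ 6, Norway ≈ 4, Kenya ≈ 3.

Norway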